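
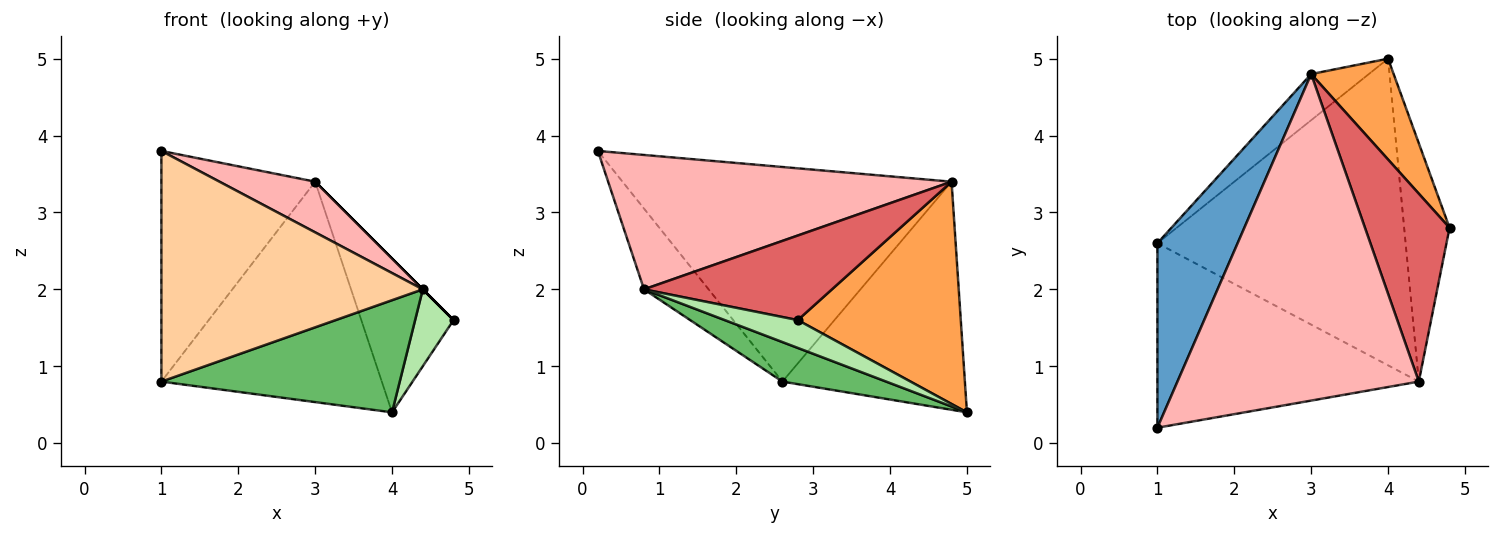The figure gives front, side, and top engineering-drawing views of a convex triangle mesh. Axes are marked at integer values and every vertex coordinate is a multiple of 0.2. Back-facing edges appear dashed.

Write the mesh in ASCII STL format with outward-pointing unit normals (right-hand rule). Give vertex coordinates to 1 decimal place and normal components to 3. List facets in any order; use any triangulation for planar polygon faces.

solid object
 facet normal -0.858 0.401 0.321
  outer loop
   vertex 3.0 4.8 3.4
   vertex 1.0 2.6 0.8
   vertex 1.0 0.2 3.8
  endloop
 endfacet
 facet normal -0.630 0.760 -0.159
  outer loop
   vertex 3.0 4.8 3.4
   vertex 4.0 5.0 0.4
   vertex 1.0 2.6 0.8
  endloop
 endfacet
 facet normal 0.828 0.469 0.307
  outer loop
   vertex 3.0 4.8 3.4
   vertex 4.8 2.8 1.6
   vertex 4.0 5.0 0.4
  endloop
 endfacet
 facet normal -0.189 -0.767 -0.613
  outer loop
   vertex 4.4 0.8 2.0
   vertex 1.0 0.2 3.8
   vertex 1.0 2.6 0.8
  endloop
 endfacet
 facet normal 0.148 -0.340 -0.929
  outer loop
   vertex 4.4 0.8 2.0
   vertex 1.0 2.6 0.8
   vertex 4.0 5.0 0.4
  endloop
 endfacet
 facet normal 0.504 -0.265 -0.822
  outer loop
   vertex 4.4 0.8 2.0
   vertex 4.0 5.0 0.4
   vertex 4.8 2.8 1.6
  endloop
 endfacet
 facet normal 0.707 0.000 0.707
  outer loop
   vertex 4.4 0.8 2.0
   vertex 4.8 2.8 1.6
   vertex 3.0 4.8 3.4
  endloop
 endfacet
 facet normal 0.482 -0.134 0.866
  outer loop
   vertex 4.4 0.8 2.0
   vertex 3.0 4.8 3.4
   vertex 1.0 0.2 3.8
  endloop
 endfacet
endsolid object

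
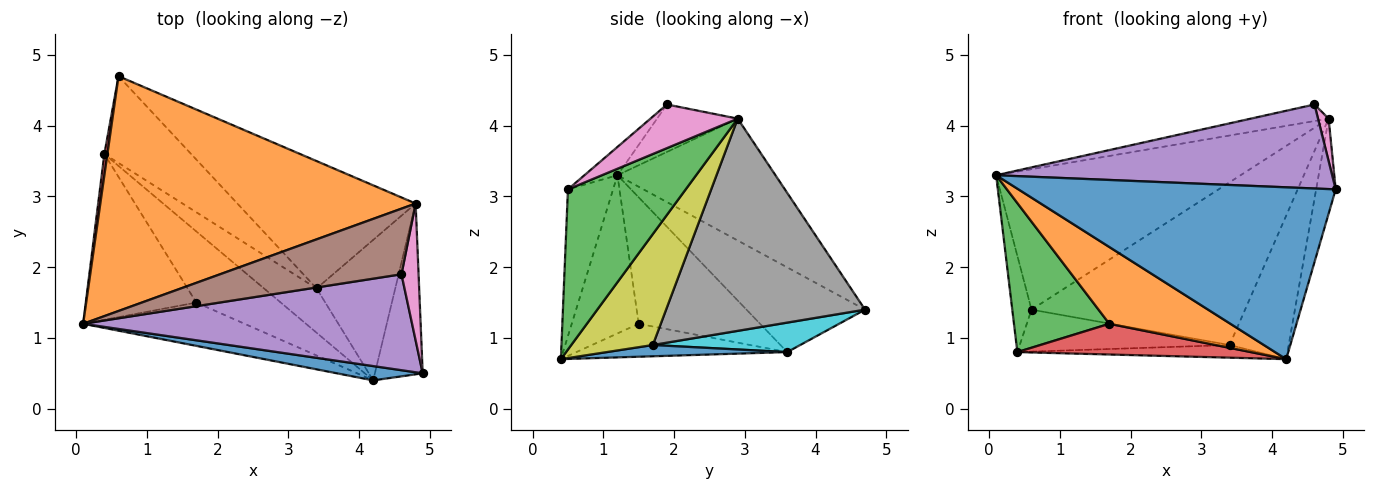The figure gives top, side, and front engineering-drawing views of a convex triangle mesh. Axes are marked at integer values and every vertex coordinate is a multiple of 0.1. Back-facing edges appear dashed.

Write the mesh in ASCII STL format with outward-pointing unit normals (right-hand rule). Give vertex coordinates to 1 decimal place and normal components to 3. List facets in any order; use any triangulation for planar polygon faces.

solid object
 facet normal -0.140 -0.987 0.082
  outer loop
   vertex 4.2 0.4 0.7
   vertex 4.9 0.5 3.1
   vertex 0.1 1.2 3.3
  endloop
 endfacet
 facet normal -0.315 0.487 0.815
  outer loop
   vertex 4.8 2.9 4.1
   vertex 0.6 4.7 1.4
   vertex 0.1 1.2 3.3
  endloop
 endfacet
 facet normal 0.946 0.157 -0.283
  outer loop
   vertex 4.8 2.9 4.1
   vertex 4.9 0.5 3.1
   vertex 4.2 0.4 0.7
  endloop
 endfacet
 facet normal -0.986 0.160 0.035
  outer loop
   vertex 0.4 3.6 0.8
   vertex 0.1 1.2 3.3
   vertex 0.6 4.7 1.4
  endloop
 endfacet
 facet normal -0.065 -0.657 0.751
  outer loop
   vertex 4.6 1.9 4.3
   vertex 0.1 1.2 3.3
   vertex 4.9 0.5 3.1
  endloop
 endfacet
 facet normal -0.246 0.237 0.940
  outer loop
   vertex 4.6 1.9 4.3
   vertex 4.8 2.9 4.1
   vertex 0.1 1.2 3.3
  endloop
 endfacet
 facet normal 0.925 -0.113 0.363
  outer loop
   vertex 4.6 1.9 4.3
   vertex 4.9 0.5 3.1
   vertex 4.8 2.9 4.1
  endloop
 endfacet
 facet normal 0.592 0.635 -0.497
  outer loop
   vertex 3.4 1.7 0.9
   vertex 0.6 4.7 1.4
   vertex 4.8 2.9 4.1
  endloop
 endfacet
 facet normal 0.702 0.509 -0.498
  outer loop
   vertex 3.4 1.7 0.9
   vertex 4.8 2.9 4.1
   vertex 4.2 0.4 0.7
  endloop
 endfacet
 facet normal 0.292 0.416 -0.861
  outer loop
   vertex 3.4 1.7 0.9
   vertex 0.4 3.6 0.8
   vertex 0.6 4.7 1.4
  endloop
 endfacet
 facet normal 0.202 0.269 -0.942
  outer loop
   vertex 3.4 1.7 0.9
   vertex 4.2 0.4 0.7
   vertex 0.4 3.6 0.8
  endloop
 endfacet
 facet normal -0.434 -0.785 -0.443
  outer loop
   vertex 1.7 1.5 1.2
   vertex 4.2 0.4 0.7
   vertex 0.1 1.2 3.3
  endloop
 endfacet
 facet normal -0.648 -0.509 -0.566
  outer loop
   vertex 1.7 1.5 1.2
   vertex 0.1 1.2 3.3
   vertex 0.4 3.6 0.8
  endloop
 endfacet
 facet normal -0.337 -0.373 -0.864
  outer loop
   vertex 1.7 1.5 1.2
   vertex 0.4 3.6 0.8
   vertex 4.2 0.4 0.7
  endloop
 endfacet
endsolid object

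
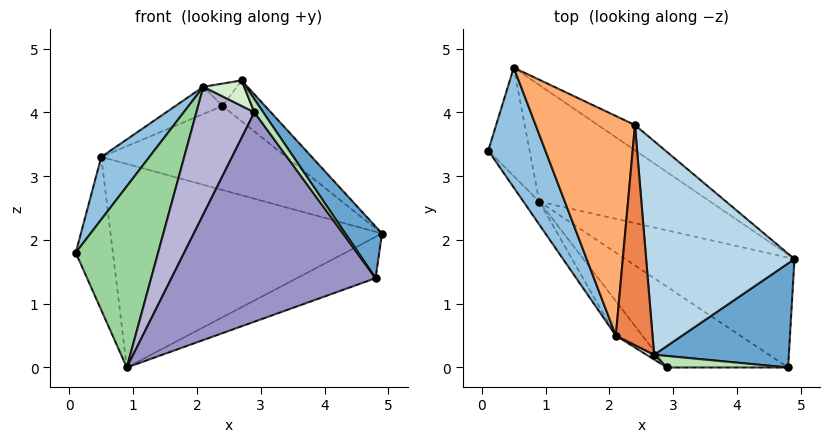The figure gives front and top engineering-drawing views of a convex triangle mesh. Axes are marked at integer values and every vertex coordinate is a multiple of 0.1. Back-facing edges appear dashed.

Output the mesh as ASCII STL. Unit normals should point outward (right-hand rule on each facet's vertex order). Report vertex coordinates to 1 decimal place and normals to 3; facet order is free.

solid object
 facet normal 0.788 -0.273 0.552
  outer loop
   vertex 4.8 0.0 1.4
   vertex 4.9 1.7 2.1
   vertex 2.7 0.2 4.5
  endloop
 endfacet
 facet normal -0.877 -0.222 0.426
  outer loop
   vertex 2.1 0.5 4.4
   vertex 0.5 4.7 3.3
   vertex 0.1 3.4 1.8
  endloop
 endfacet
 facet normal 0.686 0.137 0.714
  outer loop
   vertex 2.4 3.8 4.1
   vertex 2.7 0.2 4.5
   vertex 4.9 1.7 2.1
  endloop
 endfacet
 facet normal 0.498 0.830 -0.249
  outer loop
   vertex 2.4 3.8 4.1
   vertex 4.9 1.7 2.1
   vertex 0.5 4.7 3.3
  endloop
 endfacet
 facet normal -0.115 0.100 0.988
  outer loop
   vertex 2.4 3.8 4.1
   vertex 2.1 0.5 4.4
   vertex 2.7 0.2 4.5
  endloop
 endfacet
 facet normal -0.338 0.116 0.934
  outer loop
   vertex 2.4 3.8 4.1
   vertex 0.5 4.7 3.3
   vertex 2.1 0.5 4.4
  endloop
 endfacet
 facet normal 0.496 0.306 -0.813
  outer loop
   vertex 0.9 2.6 0.0
   vertex 4.9 1.7 2.1
   vertex 4.8 0.0 1.4
  endloop
 endfacet
 facet normal -0.436 0.734 -0.520
  outer loop
   vertex 0.9 2.6 0.0
   vertex 0.1 3.4 1.8
   vertex 0.5 4.7 3.3
  endloop
 endfacet
 facet normal 0.415 0.790 -0.452
  outer loop
   vertex 0.9 2.6 0.0
   vertex 0.5 4.7 3.3
   vertex 4.9 1.7 2.1
  endloop
 endfacet
 facet normal -0.787 -0.612 -0.078
  outer loop
   vertex 0.9 2.6 0.0
   vertex 2.1 0.5 4.4
   vertex 0.1 3.4 1.8
  endloop
 endfacet
 facet normal 0.671 -0.555 0.491
  outer loop
   vertex 2.9 0.0 4.0
   vertex 4.8 0.0 1.4
   vertex 2.7 0.2 4.5
  endloop
 endfacet
 facet normal -0.463 -0.871 0.163
  outer loop
   vertex 2.9 0.0 4.0
   vertex 2.7 0.2 4.5
   vertex 2.1 0.5 4.4
  endloop
 endfacet
 facet normal -0.442 -0.837 -0.323
  outer loop
   vertex 2.9 0.0 4.0
   vertex 0.9 2.6 0.0
   vertex 4.8 0.0 1.4
  endloop
 endfacet
 facet normal -0.592 -0.778 -0.210
  outer loop
   vertex 2.9 0.0 4.0
   vertex 2.1 0.5 4.4
   vertex 0.9 2.6 0.0
  endloop
 endfacet
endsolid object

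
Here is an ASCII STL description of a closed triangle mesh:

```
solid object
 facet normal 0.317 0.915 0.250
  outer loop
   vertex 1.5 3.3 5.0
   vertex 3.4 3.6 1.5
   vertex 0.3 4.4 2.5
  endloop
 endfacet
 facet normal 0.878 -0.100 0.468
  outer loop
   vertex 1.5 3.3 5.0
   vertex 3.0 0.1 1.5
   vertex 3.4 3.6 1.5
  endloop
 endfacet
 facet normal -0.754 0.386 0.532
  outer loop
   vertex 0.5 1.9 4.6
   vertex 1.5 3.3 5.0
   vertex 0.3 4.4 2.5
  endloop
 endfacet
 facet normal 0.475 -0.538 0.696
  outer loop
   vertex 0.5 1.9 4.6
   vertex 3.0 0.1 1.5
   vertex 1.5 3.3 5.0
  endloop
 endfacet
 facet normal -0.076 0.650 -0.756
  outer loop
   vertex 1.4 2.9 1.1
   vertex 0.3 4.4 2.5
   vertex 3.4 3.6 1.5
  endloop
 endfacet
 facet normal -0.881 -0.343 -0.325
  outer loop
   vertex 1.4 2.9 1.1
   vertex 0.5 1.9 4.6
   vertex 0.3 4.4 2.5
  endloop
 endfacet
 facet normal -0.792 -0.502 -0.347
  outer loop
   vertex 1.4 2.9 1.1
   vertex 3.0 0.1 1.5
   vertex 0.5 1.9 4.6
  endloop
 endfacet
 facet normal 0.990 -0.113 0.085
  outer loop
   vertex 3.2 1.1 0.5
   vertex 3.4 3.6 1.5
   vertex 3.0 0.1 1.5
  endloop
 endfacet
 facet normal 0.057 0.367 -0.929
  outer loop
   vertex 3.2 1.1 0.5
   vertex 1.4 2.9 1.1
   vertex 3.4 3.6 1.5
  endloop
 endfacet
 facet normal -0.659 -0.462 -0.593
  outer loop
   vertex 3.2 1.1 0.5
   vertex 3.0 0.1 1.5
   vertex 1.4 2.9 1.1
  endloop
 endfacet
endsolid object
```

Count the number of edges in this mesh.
15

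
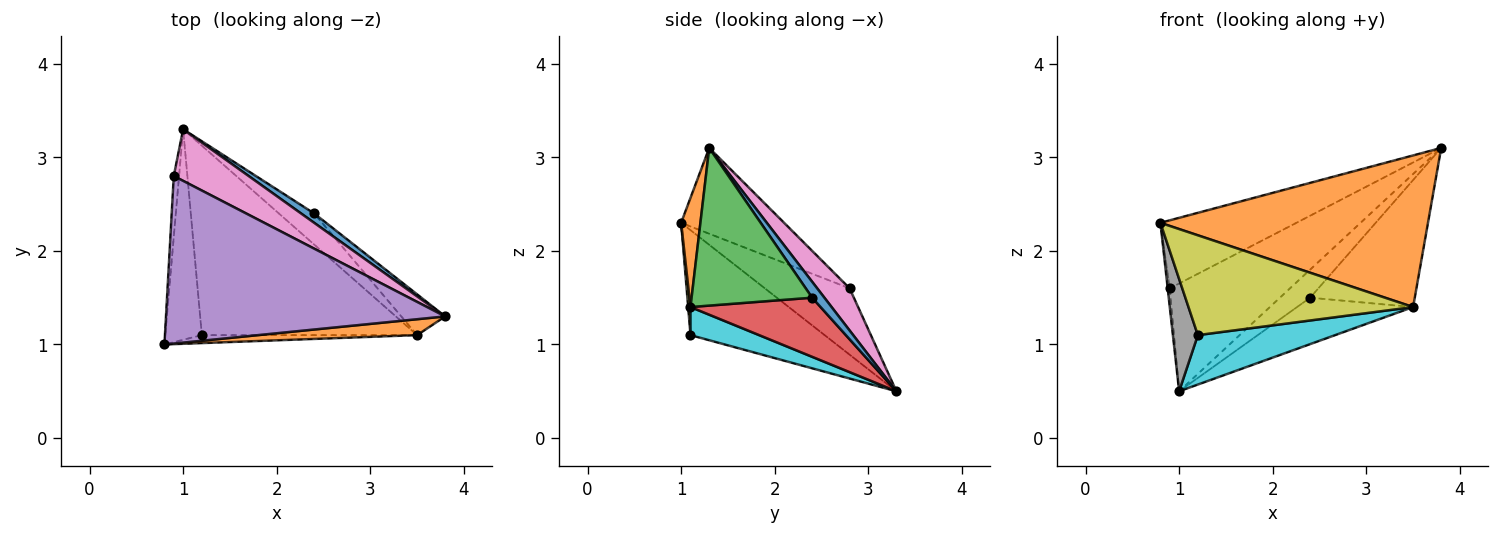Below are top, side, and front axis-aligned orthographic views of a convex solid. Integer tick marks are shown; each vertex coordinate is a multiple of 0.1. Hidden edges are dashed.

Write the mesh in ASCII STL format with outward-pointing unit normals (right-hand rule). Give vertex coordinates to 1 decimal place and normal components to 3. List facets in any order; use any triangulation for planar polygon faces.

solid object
 facet normal 0.358 0.886 0.295
  outer loop
   vertex 2.4 2.4 1.5
   vertex 1.0 3.3 0.5
   vertex 3.8 1.3 3.1
  endloop
 endfacet
 facet normal 0.071 -0.992 0.104
  outer loop
   vertex 3.5 1.1 1.4
   vertex 3.8 1.3 3.1
   vertex 0.8 1.0 2.3
  endloop
 endfacet
 facet normal 0.739 0.641 -0.206
  outer loop
   vertex 3.5 1.1 1.4
   vertex 2.4 2.4 1.5
   vertex 3.8 1.3 3.1
  endloop
 endfacet
 facet normal 0.682 0.608 -0.407
  outer loop
   vertex 3.5 1.1 1.4
   vertex 1.0 3.3 0.5
   vertex 2.4 2.4 1.5
  endloop
 endfacet
 facet normal -0.274 0.362 0.891
  outer loop
   vertex 0.9 2.8 1.6
   vertex 0.8 1.0 2.3
   vertex 3.8 1.3 3.1
  endloop
 endfacet
 facet normal -0.997 0.024 -0.079
  outer loop
   vertex 0.9 2.8 1.6
   vertex 1.0 3.3 0.5
   vertex 0.8 1.0 2.3
  endloop
 endfacet
 facet normal 0.236 0.876 0.420
  outer loop
   vertex 0.9 2.8 1.6
   vertex 3.8 1.3 3.1
   vertex 1.0 3.3 0.5
  endloop
 endfacet
 facet normal -0.930 -0.173 -0.324
  outer loop
   vertex 1.2 1.1 1.1
   vertex 0.8 1.0 2.3
   vertex 1.0 3.3 0.5
  endloop
 endfacet
 facet normal 0.010 -0.997 -0.080
  outer loop
   vertex 1.2 1.1 1.1
   vertex 3.5 1.1 1.4
   vertex 0.8 1.0 2.3
  endloop
 endfacet
 facet normal 0.125 -0.250 -0.960
  outer loop
   vertex 1.2 1.1 1.1
   vertex 1.0 3.3 0.5
   vertex 3.5 1.1 1.4
  endloop
 endfacet
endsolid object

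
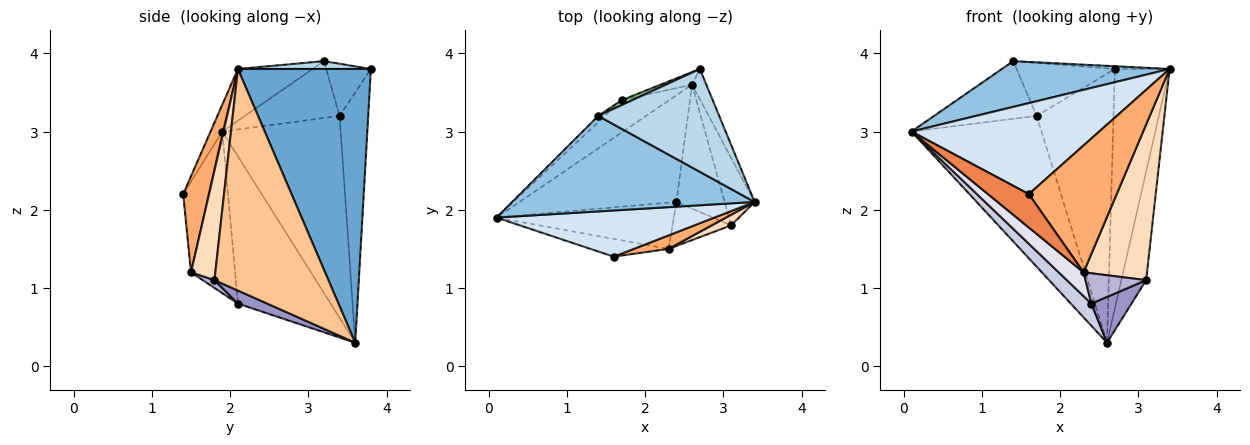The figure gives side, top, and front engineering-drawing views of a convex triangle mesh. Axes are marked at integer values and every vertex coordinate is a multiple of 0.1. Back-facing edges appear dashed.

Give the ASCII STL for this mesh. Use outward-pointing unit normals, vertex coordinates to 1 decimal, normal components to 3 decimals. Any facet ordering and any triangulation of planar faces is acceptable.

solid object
 facet normal 0.924 0.380 -0.048
  outer loop
   vertex 2.6 3.6 0.3
   vertex 2.7 3.8 3.8
   vertex 3.4 2.1 3.8
  endloop
 endfacet
 facet normal -0.189 -0.424 0.886
  outer loop
   vertex 1.4 3.2 3.9
   vertex 0.1 1.9 3.0
   vertex 3.4 2.1 3.8
  endloop
 endfacet
 facet normal 0.064 0.027 0.998
  outer loop
   vertex 1.4 3.2 3.9
   vertex 3.4 2.1 3.8
   vertex 2.7 3.8 3.8
  endloop
 endfacet
 facet normal -0.056 -0.890 0.452
  outer loop
   vertex 1.6 1.4 2.2
   vertex 3.4 2.1 3.8
   vertex 0.1 1.9 3.0
  endloop
 endfacet
 facet normal -0.478 -0.775 -0.412
  outer loop
   vertex 1.6 1.4 2.2
   vertex 0.1 1.9 3.0
   vertex 2.3 1.5 1.2
  endloop
 endfacet
 facet normal 0.281 -0.954 0.101
  outer loop
   vertex 1.6 1.4 2.2
   vertex 2.3 1.5 1.2
   vertex 3.4 2.1 3.8
  endloop
 endfacet
 facet normal 0.969 0.211 -0.131
  outer loop
   vertex 3.1 1.8 1.1
   vertex 2.6 3.6 0.3
   vertex 3.4 2.1 3.8
  endloop
 endfacet
 facet normal 0.357 -0.932 0.064
  outer loop
   vertex 3.1 1.8 1.1
   vertex 3.4 2.1 3.8
   vertex 2.3 1.5 1.2
  endloop
 endfacet
 facet normal -0.348 0.936 -0.044
  outer loop
   vertex 1.7 3.4 3.2
   vertex 2.7 3.8 3.8
   vertex 2.6 3.6 0.3
  endloop
 endfacet
 facet normal -0.412 0.907 0.082
  outer loop
   vertex 1.7 3.4 3.2
   vertex 1.4 3.2 3.9
   vertex 2.7 3.8 3.8
  endloop
 endfacet
 facet normal -0.665 0.730 -0.156
  outer loop
   vertex 1.7 3.4 3.2
   vertex 2.6 3.6 0.3
   vertex 0.1 1.9 3.0
  endloop
 endfacet
 facet normal -0.676 0.732 -0.081
  outer loop
   vertex 1.7 3.4 3.2
   vertex 0.1 1.9 3.0
   vertex 1.4 3.2 3.9
  endloop
 endfacet
 facet normal 0.246 -0.336 -0.909
  outer loop
   vertex 2.4 2.1 0.8
   vertex 2.6 3.6 0.3
   vertex 3.1 1.8 1.1
  endloop
 endfacet
 facet normal 0.109 -0.564 -0.819
  outer loop
   vertex 2.4 2.1 0.8
   vertex 3.1 1.8 1.1
   vertex 2.3 1.5 1.2
  endloop
 endfacet
 facet normal -0.677 -0.150 -0.721
  outer loop
   vertex 2.4 2.1 0.8
   vertex 0.1 1.9 3.0
   vertex 2.6 3.6 0.3
  endloop
 endfacet
 facet normal -0.630 -0.355 -0.691
  outer loop
   vertex 2.4 2.1 0.8
   vertex 2.3 1.5 1.2
   vertex 0.1 1.9 3.0
  endloop
 endfacet
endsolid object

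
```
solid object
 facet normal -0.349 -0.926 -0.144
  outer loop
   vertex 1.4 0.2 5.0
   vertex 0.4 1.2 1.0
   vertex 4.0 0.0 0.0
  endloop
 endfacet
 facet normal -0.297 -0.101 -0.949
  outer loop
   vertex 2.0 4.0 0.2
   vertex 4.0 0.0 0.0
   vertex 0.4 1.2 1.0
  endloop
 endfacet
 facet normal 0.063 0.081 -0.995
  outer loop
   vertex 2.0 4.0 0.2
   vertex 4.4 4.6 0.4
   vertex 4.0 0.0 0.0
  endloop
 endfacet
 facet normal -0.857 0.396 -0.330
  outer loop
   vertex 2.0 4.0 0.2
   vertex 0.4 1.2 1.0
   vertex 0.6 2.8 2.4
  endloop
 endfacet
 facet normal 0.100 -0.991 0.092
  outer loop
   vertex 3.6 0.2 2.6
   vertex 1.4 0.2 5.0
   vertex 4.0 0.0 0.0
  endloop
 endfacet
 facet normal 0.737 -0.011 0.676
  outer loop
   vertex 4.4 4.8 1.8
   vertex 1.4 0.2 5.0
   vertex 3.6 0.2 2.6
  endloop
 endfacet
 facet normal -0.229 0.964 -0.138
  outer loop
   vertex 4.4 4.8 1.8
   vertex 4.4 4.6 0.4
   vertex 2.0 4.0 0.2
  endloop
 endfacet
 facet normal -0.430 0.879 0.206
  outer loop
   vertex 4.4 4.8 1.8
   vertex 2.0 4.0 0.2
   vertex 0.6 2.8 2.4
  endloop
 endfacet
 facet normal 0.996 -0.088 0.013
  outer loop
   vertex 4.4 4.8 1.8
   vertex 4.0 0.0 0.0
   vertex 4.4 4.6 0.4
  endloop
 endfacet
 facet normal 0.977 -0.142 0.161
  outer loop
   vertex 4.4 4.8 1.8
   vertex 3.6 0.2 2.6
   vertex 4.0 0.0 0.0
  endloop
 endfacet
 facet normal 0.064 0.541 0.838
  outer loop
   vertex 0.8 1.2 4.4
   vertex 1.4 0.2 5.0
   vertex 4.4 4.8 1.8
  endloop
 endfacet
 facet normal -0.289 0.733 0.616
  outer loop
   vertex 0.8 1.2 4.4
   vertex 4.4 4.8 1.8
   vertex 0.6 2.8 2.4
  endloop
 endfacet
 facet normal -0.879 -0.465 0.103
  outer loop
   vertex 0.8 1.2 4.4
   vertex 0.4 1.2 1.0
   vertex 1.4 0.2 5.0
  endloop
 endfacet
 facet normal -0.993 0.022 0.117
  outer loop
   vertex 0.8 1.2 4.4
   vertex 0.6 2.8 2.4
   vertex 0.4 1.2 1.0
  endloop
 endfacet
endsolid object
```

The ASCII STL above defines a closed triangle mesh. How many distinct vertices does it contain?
9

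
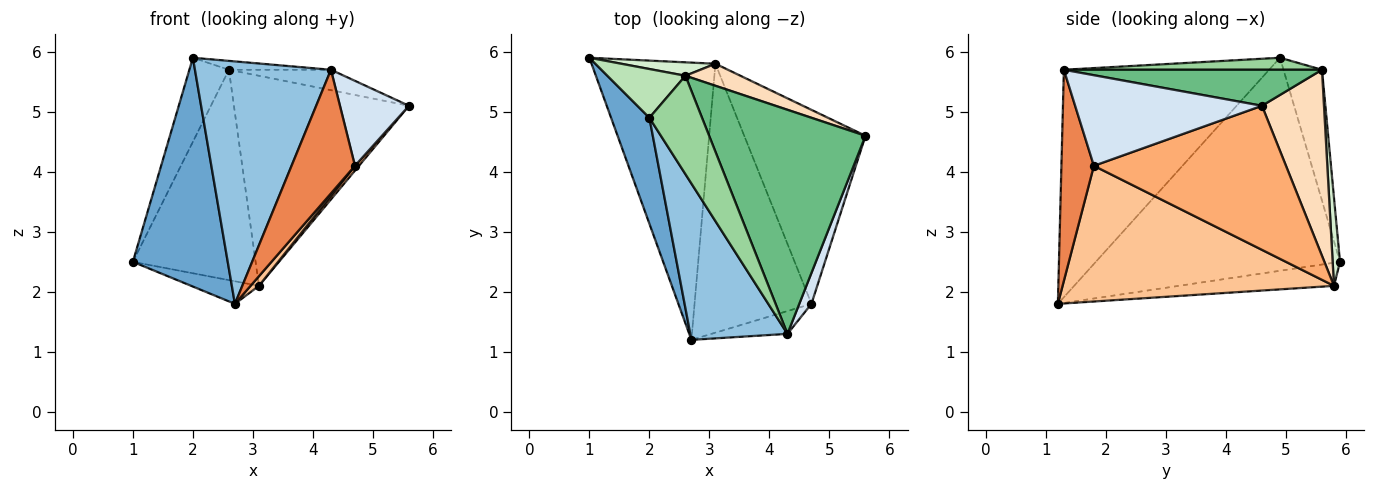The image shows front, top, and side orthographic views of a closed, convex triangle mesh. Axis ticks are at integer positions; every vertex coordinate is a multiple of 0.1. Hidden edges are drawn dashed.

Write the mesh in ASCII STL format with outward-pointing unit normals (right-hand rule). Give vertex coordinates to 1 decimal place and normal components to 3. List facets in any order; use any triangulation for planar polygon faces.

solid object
 facet normal -0.919 -0.357 0.165
  outer loop
   vertex 2.0 4.9 5.9
   vertex 1.0 5.9 2.5
   vertex 2.7 1.2 1.8
  endloop
 endfacet
 facet normal -0.785 -0.520 0.336
  outer loop
   vertex 4.3 1.3 5.7
   vertex 2.0 4.9 5.9
   vertex 2.7 1.2 1.8
  endloop
 endfacet
 facet normal -0.183 0.080 -0.980
  outer loop
   vertex 3.1 5.8 2.1
   vertex 2.7 1.2 1.8
   vertex 1.0 5.9 2.5
  endloop
 endfacet
 facet normal 0.931 -0.344 0.125
  outer loop
   vertex 4.7 1.8 4.1
   vertex 5.6 4.6 5.1
   vertex 4.3 1.3 5.7
  endloop
 endfacet
 facet normal 0.450 -0.878 -0.162
  outer loop
   vertex 4.7 1.8 4.1
   vertex 4.3 1.3 5.7
   vertex 2.7 1.2 1.8
  endloop
 endfacet
 facet normal 0.765 -0.016 -0.644
  outer loop
   vertex 4.7 1.8 4.1
   vertex 3.1 5.8 2.1
   vertex 5.6 4.6 5.1
  endloop
 endfacet
 facet normal 0.757 -0.023 -0.653
  outer loop
   vertex 4.7 1.8 4.1
   vertex 2.7 1.2 1.8
   vertex 3.1 5.8 2.1
  endloop
 endfacet
 facet normal 0.332 0.938 0.098
  outer loop
   vertex 2.6 5.6 5.7
   vertex 5.6 4.6 5.1
   vertex 3.1 5.8 2.1
  endloop
 endfacet
 facet normal 0.224 0.088 0.971
  outer loop
   vertex 2.6 5.6 5.7
   vertex 4.3 1.3 5.7
   vertex 5.6 4.6 5.1
  endloop
 endfacet
 facet normal 0.222 0.088 0.971
  outer loop
   vertex 2.6 5.6 5.7
   vertex 2.0 4.9 5.9
   vertex 4.3 1.3 5.7
  endloop
 endfacet
 facet normal -0.644 0.662 0.384
  outer loop
   vertex 2.6 5.6 5.7
   vertex 1.0 5.9 2.5
   vertex 2.0 4.9 5.9
  endloop
 endfacet
 facet normal 0.060 0.996 0.064
  outer loop
   vertex 2.6 5.6 5.7
   vertex 3.1 5.8 2.1
   vertex 1.0 5.9 2.5
  endloop
 endfacet
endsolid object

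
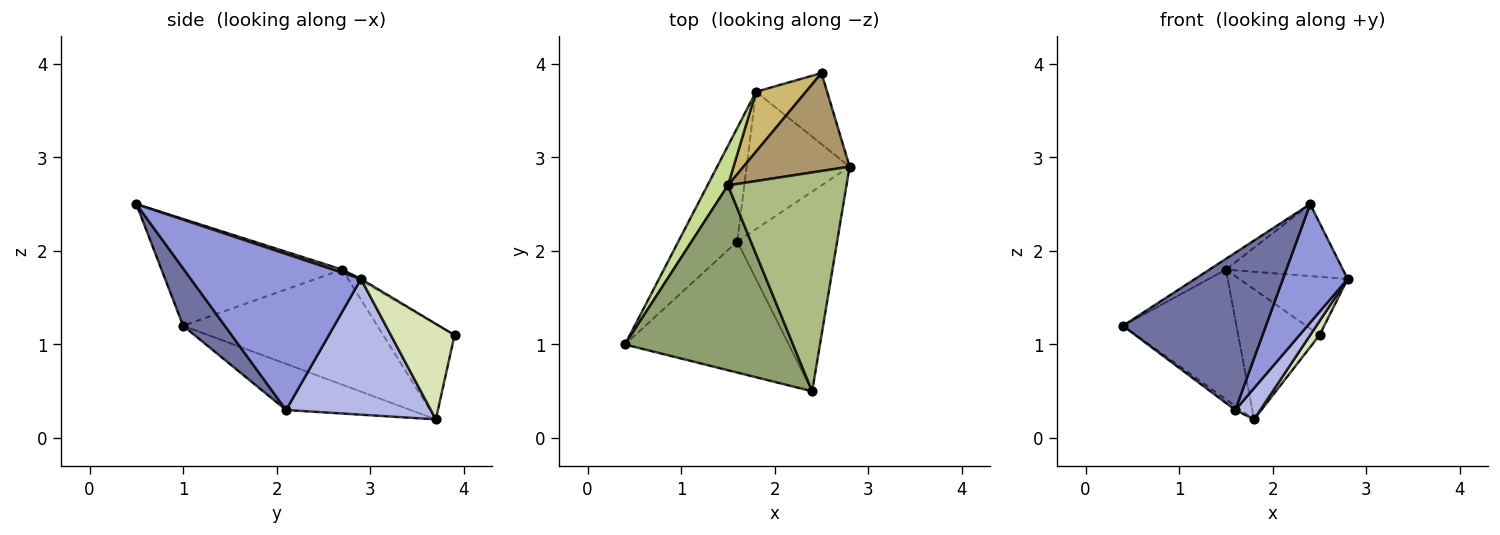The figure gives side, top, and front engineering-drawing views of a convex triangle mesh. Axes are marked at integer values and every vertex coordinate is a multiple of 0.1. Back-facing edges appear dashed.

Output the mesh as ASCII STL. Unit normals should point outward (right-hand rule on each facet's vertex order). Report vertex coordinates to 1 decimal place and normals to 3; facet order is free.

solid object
 facet normal 0.219 -0.750 -0.625
  outer loop
   vertex 1.6 2.1 0.3
   vertex 2.4 0.5 2.5
   vertex 0.4 1.0 1.2
  endloop
 endfacet
 facet normal -0.616 0.028 -0.787
  outer loop
   vertex 1.6 2.1 0.3
   vertex 0.4 1.0 1.2
   vertex 1.8 3.7 0.2
  endloop
 endfacet
 facet normal 0.802 -0.305 -0.513
  outer loop
   vertex 1.6 2.1 0.3
   vertex 2.8 2.9 1.7
   vertex 2.4 0.5 2.5
  endloop
 endfacet
 facet normal 0.789 -0.136 -0.599
  outer loop
   vertex 1.6 2.1 0.3
   vertex 1.8 3.7 0.2
   vertex 2.8 2.9 1.7
  endloop
 endfacet
 facet normal -0.536 0.049 0.843
  outer loop
   vertex 1.5 2.7 1.8
   vertex 0.4 1.0 1.2
   vertex 2.4 0.5 2.5
  endloop
 endfacet
 facet normal 0.025 0.312 0.950
  outer loop
   vertex 1.5 2.7 1.8
   vertex 2.4 0.5 2.5
   vertex 2.8 2.9 1.7
  endloop
 endfacet
 facet normal -0.853 0.499 0.152
  outer loop
   vertex 1.5 2.7 1.8
   vertex 1.8 3.7 0.2
   vertex 0.4 1.0 1.2
  endloop
 endfacet
 facet normal 0.796 -0.117 -0.593
  outer loop
   vertex 2.5 3.9 1.1
   vertex 2.8 2.9 1.7
   vertex 1.8 3.7 0.2
  endloop
 endfacet
 facet normal -0.013 0.512 0.859
  outer loop
   vertex 2.5 3.9 1.1
   vertex 1.5 2.7 1.8
   vertex 2.8 2.9 1.7
  endloop
 endfacet
 facet normal -0.623 0.710 0.327
  outer loop
   vertex 2.5 3.9 1.1
   vertex 1.8 3.7 0.2
   vertex 1.5 2.7 1.8
  endloop
 endfacet
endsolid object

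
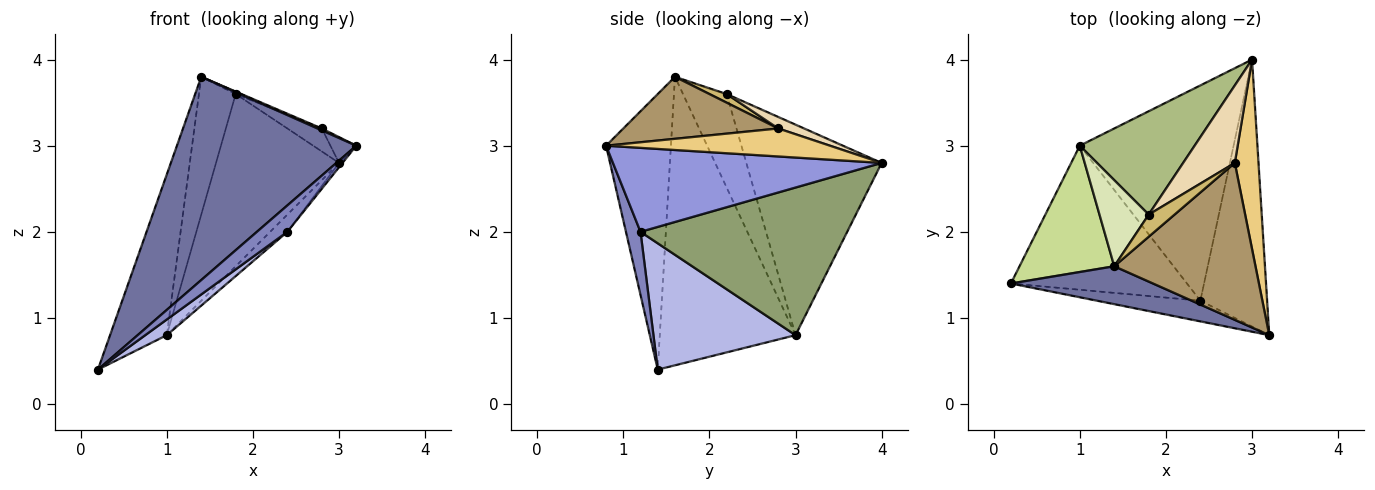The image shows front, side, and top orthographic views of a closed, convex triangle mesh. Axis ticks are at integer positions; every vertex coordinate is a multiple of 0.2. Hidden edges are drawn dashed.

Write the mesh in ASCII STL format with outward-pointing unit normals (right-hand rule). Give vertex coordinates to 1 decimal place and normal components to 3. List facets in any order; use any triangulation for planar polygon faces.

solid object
 facet normal -0.335 -0.926 0.173
  outer loop
   vertex 1.4 1.6 3.8
   vertex 0.2 1.4 0.4
   vertex 3.2 0.8 3.0
  endloop
 endfacet
 facet normal 0.352 -0.737 -0.577
  outer loop
   vertex 2.4 1.2 2.0
   vertex 3.2 0.8 3.0
   vertex 0.2 1.4 0.4
  endloop
 endfacet
 facet normal 0.783 0.010 -0.622
  outer loop
   vertex 2.4 1.2 2.0
   vertex 3.0 4.0 2.8
   vertex 3.2 0.8 3.0
  endloop
 endfacet
 facet normal 0.581 -0.088 -0.809
  outer loop
   vertex 1.0 3.0 0.8
   vertex 2.4 1.2 2.0
   vertex 0.2 1.4 0.4
  endloop
 endfacet
 facet normal 0.691 0.058 -0.720
  outer loop
   vertex 1.0 3.0 0.8
   vertex 3.0 4.0 2.8
   vertex 2.4 1.2 2.0
  endloop
 endfacet
 facet normal -0.686 0.624 0.374
  outer loop
   vertex 1.0 3.0 0.8
   vertex 1.8 2.2 3.6
   vertex 3.0 4.0 2.8
  endloop
 endfacet
 facet normal -0.883 0.369 0.290
  outer loop
   vertex 1.0 3.0 0.8
   vertex 0.2 1.4 0.4
   vertex 1.4 1.6 3.8
  endloop
 endfacet
 facet normal -0.710 0.598 0.373
  outer loop
   vertex 1.0 3.0 0.8
   vertex 1.4 1.6 3.8
   vertex 1.8 2.2 3.6
  endloop
 endfacet
 facet normal 0.402 -0.011 0.916
  outer loop
   vertex 2.8 2.8 3.2
   vertex 1.4 1.6 3.8
   vertex 3.2 0.8 3.0
  endloop
 endfacet
 facet normal 0.314 0.105 0.943
  outer loop
   vertex 2.8 2.8 3.2
   vertex 1.8 2.2 3.6
   vertex 1.4 1.6 3.8
  endloop
 endfacet
 facet normal 0.760 0.088 0.643
  outer loop
   vertex 2.8 2.8 3.2
   vertex 3.2 0.8 3.0
   vertex 3.0 4.0 2.8
  endloop
 endfacet
 facet normal 0.208 0.278 0.938
  outer loop
   vertex 2.8 2.8 3.2
   vertex 3.0 4.0 2.8
   vertex 1.8 2.2 3.6
  endloop
 endfacet
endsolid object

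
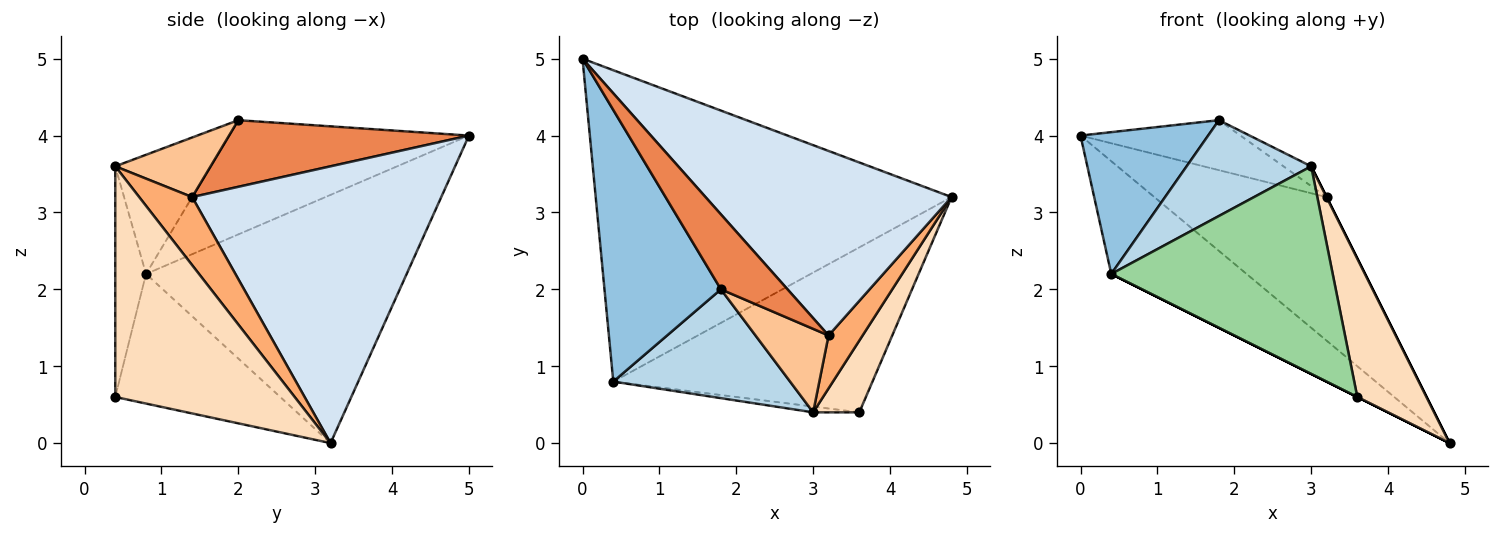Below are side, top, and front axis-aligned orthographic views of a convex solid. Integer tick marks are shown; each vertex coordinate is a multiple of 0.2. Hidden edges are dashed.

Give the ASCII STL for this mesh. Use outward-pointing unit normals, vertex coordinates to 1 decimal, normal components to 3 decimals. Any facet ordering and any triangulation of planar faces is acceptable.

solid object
 facet normal -0.548 0.285 -0.786
  outer loop
   vertex 0.4 0.8 2.2
   vertex 0.0 5.0 4.0
   vertex 4.8 3.2 0.0
  endloop
 endfacet
 facet normal -0.656 -0.349 0.669
  outer loop
   vertex 0.4 0.8 2.2
   vertex 1.8 2.0 4.2
   vertex 0.0 5.0 4.0
  endloop
 endfacet
 facet normal -0.451 -0.590 0.670
  outer loop
   vertex 0.4 0.8 2.2
   vertex 3.0 0.4 3.6
   vertex 1.8 2.0 4.2
  endloop
 endfacet
 facet normal 0.664 0.459 0.590
  outer loop
   vertex 3.2 1.4 3.2
   vertex 4.8 3.2 0.0
   vertex 0.0 5.0 4.0
  endloop
 endfacet
 facet normal 0.640 0.426 0.640
  outer loop
   vertex 3.2 1.4 3.2
   vertex 0.0 5.0 4.0
   vertex 1.8 2.0 4.2
  endloop
 endfacet
 facet normal 0.894 0.000 0.447
  outer loop
   vertex 3.2 1.4 3.2
   vertex 3.0 0.4 3.6
   vertex 4.8 3.2 0.0
  endloop
 endfacet
 facet normal 0.622 0.181 0.762
  outer loop
   vertex 3.2 1.4 3.2
   vertex 1.8 2.0 4.2
   vertex 3.0 0.4 3.6
  endloop
 endfacet
 facet normal 0.917 -0.354 0.183
  outer loop
   vertex 3.6 0.4 0.6
   vertex 4.8 3.2 0.0
   vertex 3.0 0.4 3.6
  endloop
 endfacet
 facet normal -0.447 0.000 -0.894
  outer loop
   vertex 3.6 0.4 0.6
   vertex 0.4 0.8 2.2
   vertex 4.8 3.2 0.0
  endloop
 endfacet
 facet normal -0.138 -0.990 -0.028
  outer loop
   vertex 3.6 0.4 0.6
   vertex 3.0 0.4 3.6
   vertex 0.4 0.8 2.2
  endloop
 endfacet
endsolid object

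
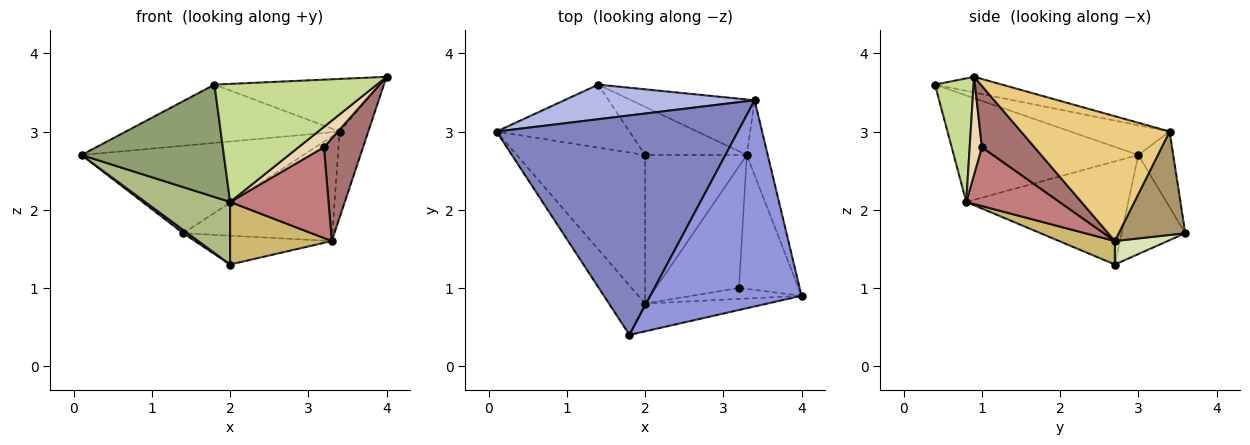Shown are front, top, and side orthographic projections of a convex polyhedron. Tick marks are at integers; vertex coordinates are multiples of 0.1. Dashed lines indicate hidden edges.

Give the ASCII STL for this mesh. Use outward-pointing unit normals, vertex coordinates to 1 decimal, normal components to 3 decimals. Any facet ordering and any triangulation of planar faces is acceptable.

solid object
 facet normal -0.597 -0.042 -0.801
  outer loop
   vertex 1.4 3.6 1.7
   vertex 2.0 2.7 1.3
   vertex 0.1 3.0 2.7
  endloop
 endfacet
 facet normal -0.118 0.255 0.960
  outer loop
   vertex 3.4 3.4 3.0
   vertex 0.1 3.0 2.7
   vertex 1.8 0.4 3.6
  endloop
 endfacet
 facet normal -0.100 0.246 0.964
  outer loop
   vertex 3.4 3.4 3.0
   vertex 1.8 0.4 3.6
   vertex 4.0 0.9 3.7
  endloop
 endfacet
 facet normal -0.145 0.920 0.364
  outer loop
   vertex 3.4 3.4 3.0
   vertex 1.4 3.6 1.7
   vertex 0.1 3.0 2.7
  endloop
 endfacet
 facet normal -0.765 -0.590 -0.259
  outer loop
   vertex 2.0 0.8 2.1
   vertex 1.8 0.4 3.6
   vertex 0.1 3.0 2.7
  endloop
 endfacet
 facet normal -0.595 -0.312 -0.741
  outer loop
   vertex 2.0 0.8 2.1
   vertex 0.1 3.0 2.7
   vertex 2.0 2.7 1.3
  endloop
 endfacet
 facet normal 0.226 -0.948 -0.223
  outer loop
   vertex 2.0 0.8 2.1
   vertex 4.0 0.9 3.7
   vertex 1.8 0.4 3.6
  endloop
 endfacet
 facet normal 0.194 0.504 -0.842
  outer loop
   vertex 3.3 2.7 1.6
   vertex 2.0 2.7 1.3
   vertex 1.4 3.6 1.7
  endloop
 endfacet
 facet normal 0.366 0.822 -0.437
  outer loop
   vertex 3.3 2.7 1.6
   vertex 1.4 3.6 1.7
   vertex 3.4 3.4 3.0
  endloop
 endfacet
 facet normal 0.208 -0.380 -0.901
  outer loop
   vertex 3.3 2.7 1.6
   vertex 2.0 0.8 2.1
   vertex 2.0 2.7 1.3
  endloop
 endfacet
 facet normal 0.969 0.187 -0.163
  outer loop
   vertex 3.3 2.7 1.6
   vertex 3.4 3.4 3.0
   vertex 4.0 0.9 3.7
  endloop
 endfacet
 facet normal 0.390 -0.811 -0.437
  outer loop
   vertex 3.2 1.0 2.8
   vertex 4.0 0.9 3.7
   vertex 2.0 0.8 2.1
  endloop
 endfacet
 facet normal 0.633 -0.471 -0.615
  outer loop
   vertex 3.2 1.0 2.8
   vertex 3.3 2.7 1.6
   vertex 4.0 0.9 3.7
  endloop
 endfacet
 facet normal 0.493 -0.521 -0.697
  outer loop
   vertex 3.2 1.0 2.8
   vertex 2.0 0.8 2.1
   vertex 3.3 2.7 1.6
  endloop
 endfacet
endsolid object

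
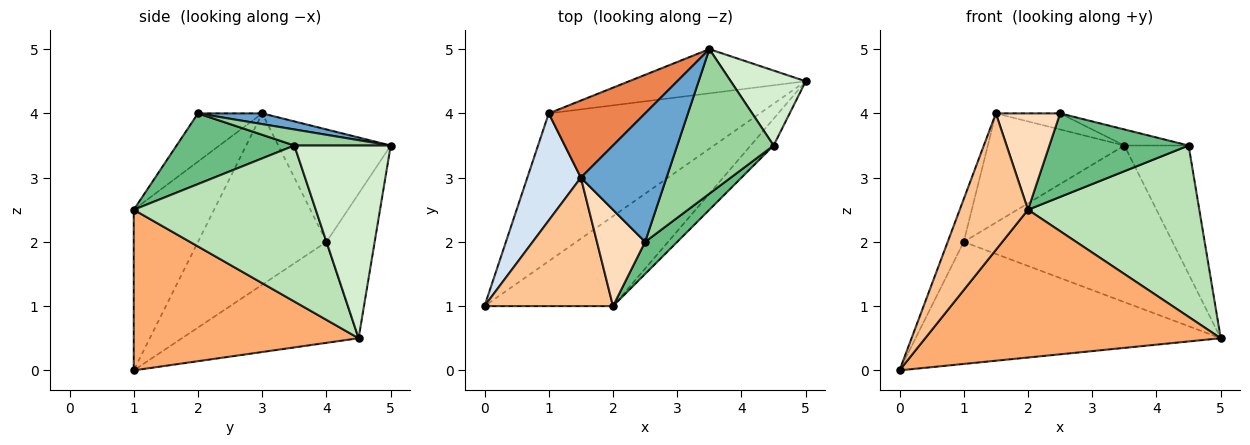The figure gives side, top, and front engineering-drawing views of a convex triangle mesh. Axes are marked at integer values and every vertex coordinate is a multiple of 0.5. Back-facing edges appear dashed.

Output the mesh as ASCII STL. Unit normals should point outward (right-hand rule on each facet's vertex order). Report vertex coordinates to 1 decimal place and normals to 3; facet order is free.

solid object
 facet normal 0.123 0.123 0.985
  outer loop
   vertex 1.5 3.0 4.0
   vertex 2.5 2.0 4.0
   vertex 3.5 5.0 3.5
  endloop
 endfacet
 facet normal -0.346 0.598 -0.723
  outer loop
   vertex 1.0 4.0 2.0
   vertex 5.0 4.5 0.5
   vertex 0.0 1.0 0.0
  endloop
 endfacet
 facet normal -0.217 0.940 -0.265
  outer loop
   vertex 1.0 4.0 2.0
   vertex 3.5 5.0 3.5
   vertex 5.0 4.5 0.5
  endloop
 endfacet
 facet normal -0.948 0.118 0.296
  outer loop
   vertex 1.0 4.0 2.0
   vertex 0.0 1.0 0.0
   vertex 1.5 3.0 4.0
  endloop
 endfacet
 facet normal -0.558 0.678 0.478
  outer loop
   vertex 1.0 4.0 2.0
   vertex 1.5 3.0 4.0
   vertex 3.5 5.0 3.5
  endloop
 endfacet
 facet normal 0.545 -0.716 -0.436
  outer loop
   vertex 2.0 1.0 2.5
   vertex 0.0 1.0 0.0
   vertex 5.0 4.5 0.5
  endloop
 endfacet
 facet normal -0.651 -0.553 0.520
  outer loop
   vertex 2.0 1.0 2.5
   vertex 1.5 3.0 4.0
   vertex 0.0 1.0 0.0
  endloop
 endfacet
 facet normal -0.577 -0.577 0.577
  outer loop
   vertex 2.0 1.0 2.5
   vertex 2.5 2.0 4.0
   vertex 1.5 3.0 4.0
  endloop
 endfacet
 facet normal 0.620 -0.732 0.282
  outer loop
   vertex 4.5 3.5 3.5
   vertex 2.5 2.0 4.0
   vertex 2.0 1.0 2.5
  endloop
 endfacet
 facet normal 0.163 0.109 0.981
  outer loop
   vertex 4.5 3.5 3.5
   vertex 3.5 5.0 3.5
   vertex 2.5 2.0 4.0
  endloop
 endfacet
 facet normal 0.724 -0.681 -0.106
  outer loop
   vertex 4.5 3.5 3.5
   vertex 2.0 1.0 2.5
   vertex 5.0 4.5 0.5
  endloop
 endfacet
 facet normal 0.792 0.528 0.308
  outer loop
   vertex 4.5 3.5 3.5
   vertex 5.0 4.5 0.5
   vertex 3.5 5.0 3.5
  endloop
 endfacet
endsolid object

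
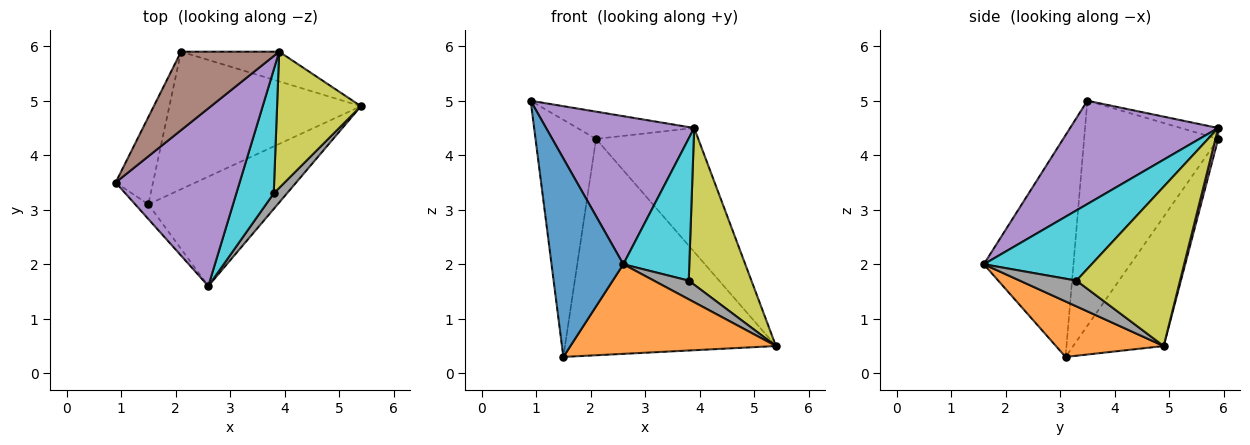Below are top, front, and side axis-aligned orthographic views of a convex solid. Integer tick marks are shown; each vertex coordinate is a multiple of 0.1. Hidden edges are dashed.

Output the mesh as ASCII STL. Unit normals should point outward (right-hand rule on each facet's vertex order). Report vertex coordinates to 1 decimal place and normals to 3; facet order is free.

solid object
 facet normal -0.780 -0.624 -0.046
  outer loop
   vertex 1.5 3.1 0.3
   vertex 2.6 1.6 2.0
   vertex 0.9 3.5 5.0
  endloop
 endfacet
 facet normal 0.315 -0.601 -0.734
  outer loop
   vertex 1.5 3.1 0.3
   vertex 5.4 4.9 0.5
   vertex 2.6 1.6 2.0
  endloop
 endfacet
 facet normal -0.901 0.407 -0.150
  outer loop
   vertex 2.1 5.9 4.3
   vertex 1.5 3.1 0.3
   vertex 0.9 3.5 5.0
  endloop
 endfacet
 facet normal -0.340 0.794 -0.504
  outer loop
   vertex 2.1 5.9 4.3
   vertex 5.4 4.9 0.5
   vertex 1.5 3.1 0.3
  endloop
 endfacet
 facet normal 0.539 -0.539 0.647
  outer loop
   vertex 3.9 5.9 4.5
   vertex 0.9 3.5 5.0
   vertex 2.6 1.6 2.0
  endloop
 endfacet
 facet normal -0.104 0.326 0.940
  outer loop
   vertex 3.9 5.9 4.5
   vertex 2.1 5.9 4.3
   vertex 0.9 3.5 5.0
  endloop
 endfacet
 facet normal 0.026 0.972 -0.233
  outer loop
   vertex 3.9 5.9 4.5
   vertex 5.4 4.9 0.5
   vertex 2.1 5.9 4.3
  endloop
 endfacet
 facet normal 0.780 -0.480 0.400
  outer loop
   vertex 3.8 3.3 1.7
   vertex 2.6 1.6 2.0
   vertex 5.4 4.9 0.5
  endloop
 endfacet
 facet normal 0.780 -0.472 0.411
  outer loop
   vertex 3.8 3.3 1.7
   vertex 5.4 4.9 0.5
   vertex 3.9 5.9 4.5
  endloop
 endfacet
 facet normal 0.777 -0.475 0.414
  outer loop
   vertex 3.8 3.3 1.7
   vertex 3.9 5.9 4.5
   vertex 2.6 1.6 2.0
  endloop
 endfacet
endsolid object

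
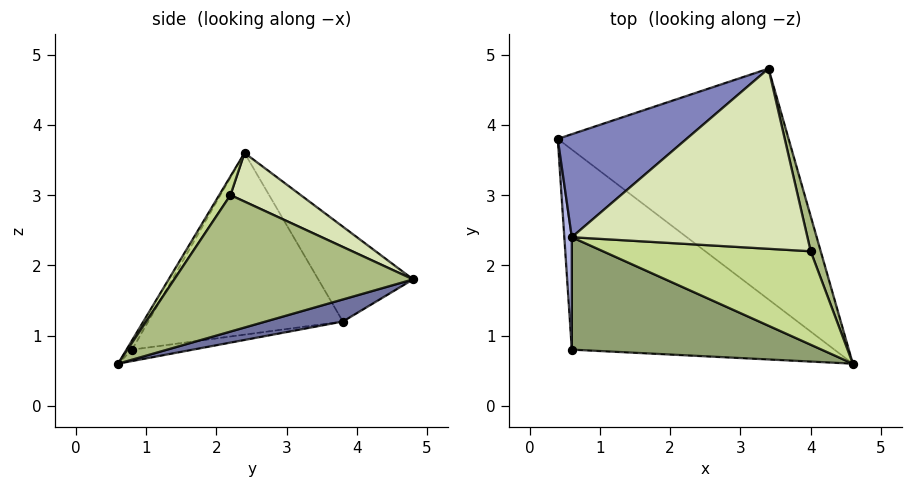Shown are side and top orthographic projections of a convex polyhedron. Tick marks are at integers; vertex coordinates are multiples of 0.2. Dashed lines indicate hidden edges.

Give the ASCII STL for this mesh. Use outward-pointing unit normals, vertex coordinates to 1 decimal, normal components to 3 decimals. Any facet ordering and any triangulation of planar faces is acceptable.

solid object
 facet normal 0.091 0.298 -0.950
  outer loop
   vertex 3.4 4.8 1.8
   vertex 4.6 0.6 0.6
   vertex 0.4 3.8 1.2
  endloop
 endfacet
 facet normal -0.362 0.792 0.492
  outer loop
   vertex 0.6 2.4 3.6
   vertex 3.4 4.8 1.8
   vertex 0.4 3.8 1.2
  endloop
 endfacet
 facet normal -0.043 0.129 -0.991
  outer loop
   vertex 0.6 0.8 0.8
   vertex 0.4 3.8 1.2
   vertex 4.6 0.6 0.6
  endloop
 endfacet
 facet normal -0.997 -0.072 0.041
  outer loop
   vertex 0.6 0.8 0.8
   vertex 0.6 2.4 3.6
   vertex 0.4 3.8 1.2
  endloop
 endfacet
 facet normal -0.019 -0.868 0.496
  outer loop
   vertex 0.6 0.8 0.8
   vertex 4.6 0.6 0.6
   vertex 0.6 2.4 3.6
  endloop
 endfacet
 facet normal 0.964 0.255 0.071
  outer loop
   vertex 4.0 2.2 3.0
   vertex 4.6 0.6 0.6
   vertex 3.4 4.8 1.8
  endloop
 endfacet
 facet normal 0.051 -0.825 0.563
  outer loop
   vertex 4.0 2.2 3.0
   vertex 0.6 2.4 3.6
   vertex 4.6 0.6 0.6
  endloop
 endfacet
 facet normal 0.181 0.446 0.876
  outer loop
   vertex 4.0 2.2 3.0
   vertex 3.4 4.8 1.8
   vertex 0.6 2.4 3.6
  endloop
 endfacet
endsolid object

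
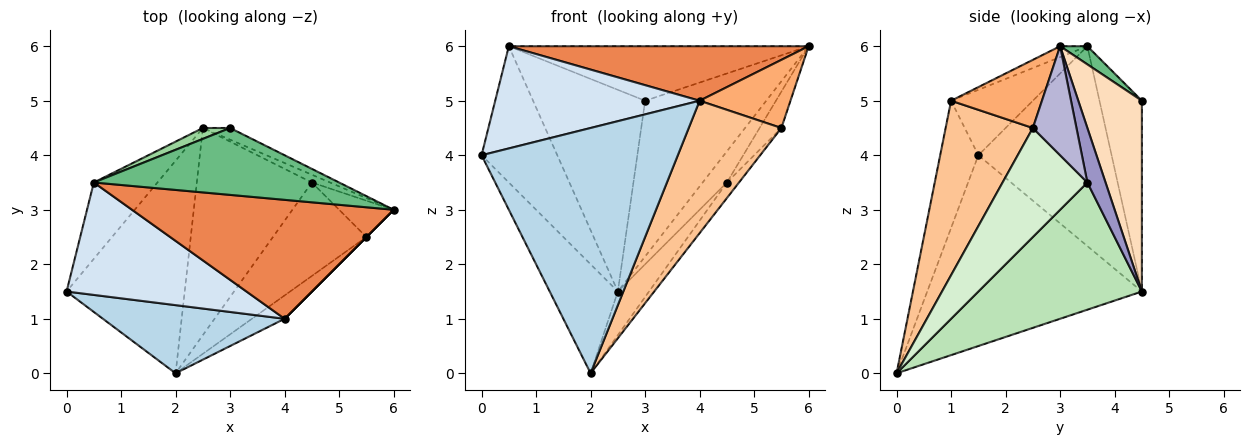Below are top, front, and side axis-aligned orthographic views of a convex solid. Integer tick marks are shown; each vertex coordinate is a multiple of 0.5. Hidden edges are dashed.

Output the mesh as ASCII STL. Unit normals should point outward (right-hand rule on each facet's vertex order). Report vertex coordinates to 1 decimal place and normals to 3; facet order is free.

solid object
 facet normal -0.821 0.261 -0.508
  outer loop
   vertex 2.0 0.0 0.0
   vertex 0.0 1.5 4.0
   vertex 2.5 4.5 1.5
  endloop
 endfacet
 facet normal -0.838 0.476 -0.267
  outer loop
   vertex 0.5 3.5 6.0
   vertex 2.5 4.5 1.5
   vertex 0.0 1.5 4.0
  endloop
 endfacet
 facet normal -0.184 -0.947 0.263
  outer loop
   vertex 4.0 1.0 5.0
   vertex 0.0 1.5 4.0
   vertex 2.0 0.0 0.0
  endloop
 endfacet
 facet normal -0.260 -0.650 0.715
  outer loop
   vertex 4.0 1.0 5.0
   vertex 0.5 3.5 6.0
   vertex 0.0 1.5 4.0
  endloop
 endfacet
 facet normal -0.038 -0.416 0.908
  outer loop
   vertex 4.0 1.0 5.0
   vertex 6.0 3.0 6.0
   vertex 0.5 3.5 6.0
  endloop
 endfacet
 facet normal 0.707 -0.707 0.000
  outer loop
   vertex 5.5 2.5 4.5
   vertex 6.0 3.0 6.0
   vertex 4.0 1.0 5.0
  endloop
 endfacet
 facet normal 0.680 -0.722 -0.127
  outer loop
   vertex 5.5 2.5 4.5
   vertex 4.0 1.0 5.0
   vertex 2.0 0.0 0.0
  endloop
 endfacet
 facet normal 0.464 0.883 -0.066
  outer loop
   vertex 3.0 4.5 5.0
   vertex 6.0 3.0 6.0
   vertex 2.5 4.5 1.5
  endloop
 endfacet
 facet normal 0.057 0.631 0.774
  outer loop
   vertex 3.0 4.5 5.0
   vertex 0.5 3.5 6.0
   vertex 6.0 3.0 6.0
  endloop
 endfacet
 facet normal -0.353 0.934 0.050
  outer loop
   vertex 3.0 4.5 5.0
   vertex 2.5 4.5 1.5
   vertex 0.5 3.5 6.0
  endloop
 endfacet
 facet normal 0.734 0.140 -0.664
  outer loop
   vertex 4.5 3.5 3.5
   vertex 2.0 0.0 0.0
   vertex 2.5 4.5 1.5
  endloop
 endfacet
 facet normal 0.755 0.108 -0.647
  outer loop
   vertex 4.5 3.5 3.5
   vertex 5.5 2.5 4.5
   vertex 2.0 0.0 0.0
  endloop
 endfacet
 facet normal 0.588 0.784 -0.196
  outer loop
   vertex 4.5 3.5 3.5
   vertex 2.5 4.5 1.5
   vertex 6.0 3.0 6.0
  endloop
 endfacet
 facet normal 0.816 0.408 -0.408
  outer loop
   vertex 4.5 3.5 3.5
   vertex 6.0 3.0 6.0
   vertex 5.5 2.5 4.5
  endloop
 endfacet
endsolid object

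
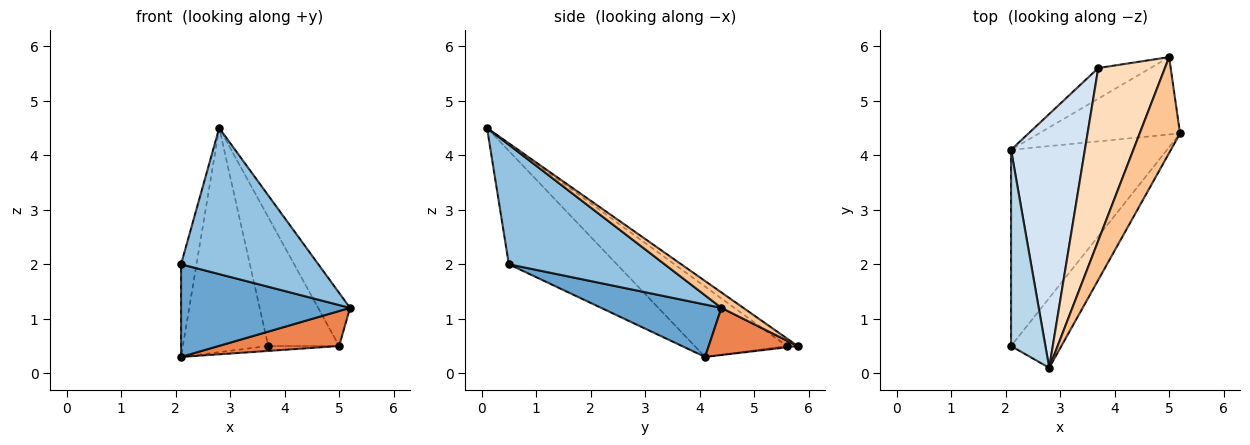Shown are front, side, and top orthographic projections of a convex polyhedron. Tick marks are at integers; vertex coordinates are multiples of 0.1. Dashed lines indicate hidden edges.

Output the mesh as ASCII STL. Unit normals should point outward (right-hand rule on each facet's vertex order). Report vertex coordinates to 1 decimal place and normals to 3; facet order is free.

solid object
 facet normal 0.291 -0.409 -0.865
  outer loop
   vertex 2.1 4.1 0.3
   vertex 5.2 4.4 1.2
   vertex 2.1 0.5 2.0
  endloop
 endfacet
 facet normal 0.715 -0.630 -0.301
  outer loop
   vertex 2.8 0.1 4.5
   vertex 2.1 0.5 2.0
   vertex 5.2 4.4 1.2
  endloop
 endfacet
 facet normal -0.948 0.136 0.287
  outer loop
   vertex 2.8 0.1 4.5
   vertex 2.1 4.1 0.3
   vertex 2.1 0.5 2.0
  endloop
 endfacet
 facet normal -0.581 0.539 0.610
  outer loop
   vertex 3.7 5.6 0.5
   vertex 2.1 4.1 0.3
   vertex 2.8 0.1 4.5
  endloop
 endfacet
 facet normal 0.291 -0.394 -0.872
  outer loop
   vertex 5.0 5.8 0.5
   vertex 5.2 4.4 1.2
   vertex 2.1 4.1 0.3
  endloop
 endfacet
 facet normal -0.024 0.157 -0.987
  outer loop
   vertex 5.0 5.8 0.5
   vertex 2.1 4.1 0.3
   vertex 3.7 5.6 0.5
  endloop
 endfacet
 facet normal 0.317 0.460 0.830
  outer loop
   vertex 5.0 5.8 0.5
   vertex 2.8 0.1 4.5
   vertex 5.2 4.4 1.2
  endloop
 endfacet
 facet normal -0.092 0.595 0.798
  outer loop
   vertex 5.0 5.8 0.5
   vertex 3.7 5.6 0.5
   vertex 2.8 0.1 4.5
  endloop
 endfacet
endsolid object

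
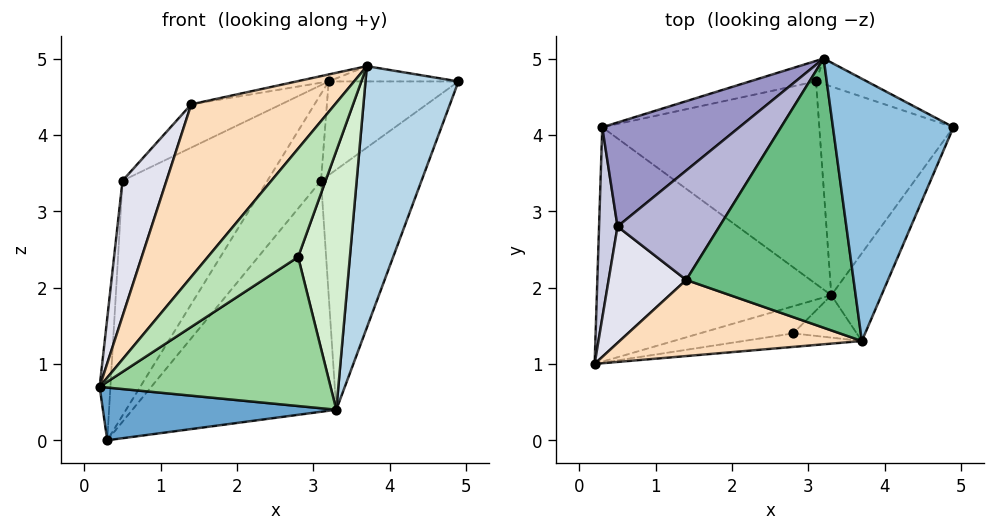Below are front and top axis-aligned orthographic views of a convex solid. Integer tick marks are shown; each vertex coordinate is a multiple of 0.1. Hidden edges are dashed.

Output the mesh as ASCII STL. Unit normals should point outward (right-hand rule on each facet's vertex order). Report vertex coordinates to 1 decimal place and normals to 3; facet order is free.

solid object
 facet normal -0.031 -0.219 -0.975
  outer loop
   vertex 3.3 1.9 0.4
   vertex 0.2 1.0 0.7
   vertex 0.3 4.1 0.0
  endloop
 endfacet
 facet normal 0.031 0.058 0.998
  outer loop
   vertex 3.7 1.3 4.9
   vertex 4.9 4.1 4.7
   vertex 3.2 5.0 4.7
  endloop
 endfacet
 facet normal 0.907 -0.398 -0.134
  outer loop
   vertex 3.7 1.3 4.9
   vertex 3.3 1.9 0.4
   vertex 4.9 4.1 4.7
  endloop
 endfacet
 facet normal 0.455 0.859 -0.233
  outer loop
   vertex 3.1 4.7 3.4
   vertex 3.2 5.0 4.7
   vertex 4.9 4.1 4.7
  endloop
 endfacet
 facet normal 0.071 0.971 -0.229
  outer loop
   vertex 3.1 4.7 3.4
   vertex 0.3 4.1 0.0
   vertex 3.2 5.0 4.7
  endloop
 endfacet
 facet normal 0.587 0.611 -0.531
  outer loop
   vertex 3.1 4.7 3.4
   vertex 4.9 4.1 4.7
   vertex 3.3 1.9 0.4
  endloop
 endfacet
 facet normal 0.539 0.634 -0.555
  outer loop
   vertex 3.1 4.7 3.4
   vertex 3.3 1.9 0.4
   vertex 0.3 4.1 0.0
  endloop
 endfacet
 facet normal -0.376 -0.848 0.374
  outer loop
   vertex 1.4 2.1 4.4
   vertex 0.2 1.0 0.7
   vertex 3.7 1.3 4.9
  endloop
 endfacet
 facet normal -0.204 0.025 0.979
  outer loop
   vertex 1.4 2.1 4.4
   vertex 3.7 1.3 4.9
   vertex 3.2 5.0 4.7
  endloop
 endfacet
 facet normal 0.259 -0.950 -0.173
  outer loop
   vertex 2.8 1.4 2.4
   vertex 0.2 1.0 0.7
   vertex 3.3 1.9 0.4
  endloop
 endfacet
 facet normal 0.227 -0.966 -0.121
  outer loop
   vertex 2.8 1.4 2.4
   vertex 3.7 1.3 4.9
   vertex 0.2 1.0 0.7
  endloop
 endfacet
 facet normal 0.322 -0.934 -0.153
  outer loop
   vertex 2.8 1.4 2.4
   vertex 3.3 1.9 0.4
   vertex 3.7 1.3 4.9
  endloop
 endfacet
 facet normal -0.685 0.666 0.295
  outer loop
   vertex 0.5 2.8 3.4
   vertex 3.2 5.0 4.7
   vertex 0.3 4.1 0.0
  endloop
 endfacet
 facet normal -0.599 0.295 0.745
  outer loop
   vertex 0.5 2.8 3.4
   vertex 1.4 2.1 4.4
   vertex 3.2 5.0 4.7
  endloop
 endfacet
 facet normal -0.996 0.050 0.078
  outer loop
   vertex 0.5 2.8 3.4
   vertex 0.3 4.1 0.0
   vertex 0.2 1.0 0.7
  endloop
 endfacet
 facet normal -0.796 -0.459 0.395
  outer loop
   vertex 0.5 2.8 3.4
   vertex 0.2 1.0 0.7
   vertex 1.4 2.1 4.4
  endloop
 endfacet
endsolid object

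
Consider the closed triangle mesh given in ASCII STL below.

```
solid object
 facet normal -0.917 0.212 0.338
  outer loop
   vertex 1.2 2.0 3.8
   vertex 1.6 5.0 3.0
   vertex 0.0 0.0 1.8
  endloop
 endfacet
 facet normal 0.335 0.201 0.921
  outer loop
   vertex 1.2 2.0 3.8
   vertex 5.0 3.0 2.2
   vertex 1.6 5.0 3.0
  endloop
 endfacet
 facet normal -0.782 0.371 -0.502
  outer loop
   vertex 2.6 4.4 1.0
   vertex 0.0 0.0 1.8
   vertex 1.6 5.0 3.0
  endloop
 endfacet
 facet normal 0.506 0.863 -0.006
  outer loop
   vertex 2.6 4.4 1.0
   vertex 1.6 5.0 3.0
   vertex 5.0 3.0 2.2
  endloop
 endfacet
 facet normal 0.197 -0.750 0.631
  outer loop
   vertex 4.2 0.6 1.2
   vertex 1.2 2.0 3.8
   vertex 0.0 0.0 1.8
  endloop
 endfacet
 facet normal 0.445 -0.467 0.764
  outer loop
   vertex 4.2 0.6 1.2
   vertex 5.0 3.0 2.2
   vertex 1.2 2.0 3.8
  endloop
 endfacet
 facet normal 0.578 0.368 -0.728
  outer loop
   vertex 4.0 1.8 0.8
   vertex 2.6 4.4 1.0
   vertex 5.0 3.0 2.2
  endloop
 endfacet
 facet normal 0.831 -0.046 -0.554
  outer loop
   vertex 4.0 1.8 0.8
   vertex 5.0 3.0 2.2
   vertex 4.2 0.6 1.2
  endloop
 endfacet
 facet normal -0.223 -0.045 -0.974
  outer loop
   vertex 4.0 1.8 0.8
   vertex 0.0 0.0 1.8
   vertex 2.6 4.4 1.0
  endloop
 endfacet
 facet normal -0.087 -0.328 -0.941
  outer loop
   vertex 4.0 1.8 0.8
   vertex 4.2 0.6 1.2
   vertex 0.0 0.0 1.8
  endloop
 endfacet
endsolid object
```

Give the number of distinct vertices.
7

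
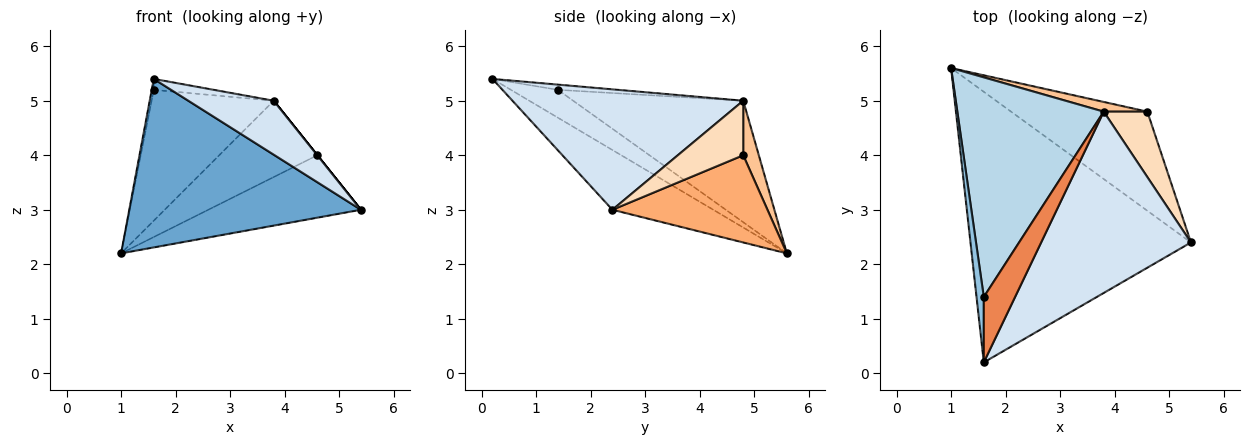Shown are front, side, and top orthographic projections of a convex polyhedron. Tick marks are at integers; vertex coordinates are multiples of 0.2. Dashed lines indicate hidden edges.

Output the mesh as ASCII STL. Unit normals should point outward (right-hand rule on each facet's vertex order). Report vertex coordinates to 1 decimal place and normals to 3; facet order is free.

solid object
 facet normal -0.224 -0.515 -0.827
  outer loop
   vertex 1.6 0.2 5.4
   vertex 1.0 5.6 2.2
   vertex 5.4 2.4 3.0
  endloop
 endfacet
 facet normal -0.967 0.042 0.252
  outer loop
   vertex 1.6 1.4 5.2
   vertex 1.0 5.6 2.2
   vertex 1.6 0.2 5.4
  endloop
 endfacet
 facet normal -0.580 0.417 0.700
  outer loop
   vertex 3.8 4.8 5.0
   vertex 1.0 5.6 2.2
   vertex 1.6 1.4 5.2
  endloop
 endfacet
 facet normal 0.610 -0.226 0.759
  outer loop
   vertex 3.8 4.8 5.0
   vertex 1.6 0.2 5.4
   vertex 5.4 2.4 3.0
  endloop
 endfacet
 facet normal -0.162 0.162 0.973
  outer loop
   vertex 3.8 4.8 5.0
   vertex 1.6 1.4 5.2
   vertex 1.6 0.2 5.4
  endloop
 endfacet
 facet normal 0.476 0.469 -0.744
  outer loop
   vertex 4.6 4.8 4.0
   vertex 5.4 2.4 3.0
   vertex 1.0 5.6 2.2
  endloop
 endfacet
 facet normal 0.156 0.980 0.124
  outer loop
   vertex 4.6 4.8 4.0
   vertex 1.0 5.6 2.2
   vertex 3.8 4.8 5.0
  endloop
 endfacet
 facet normal 0.781 0.000 0.625
  outer loop
   vertex 4.6 4.8 4.0
   vertex 3.8 4.8 5.0
   vertex 5.4 2.4 3.0
  endloop
 endfacet
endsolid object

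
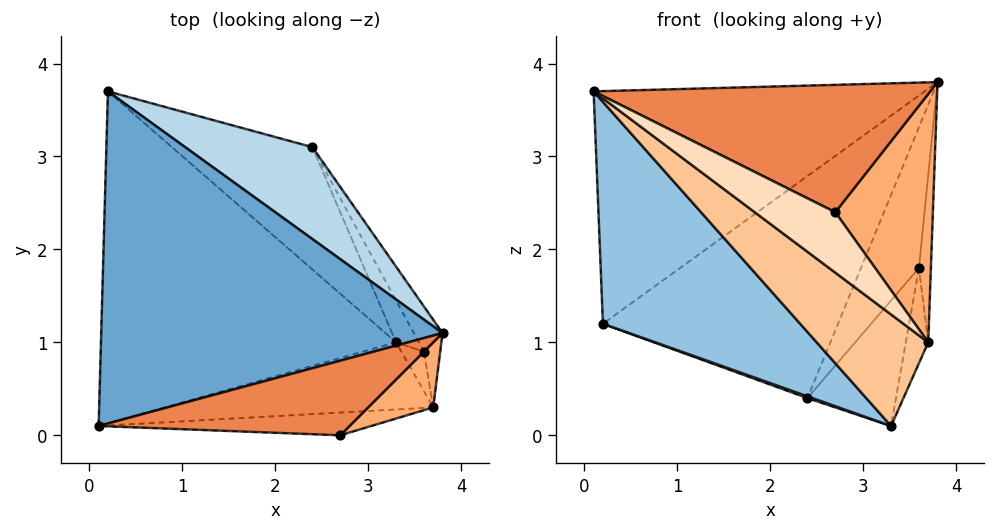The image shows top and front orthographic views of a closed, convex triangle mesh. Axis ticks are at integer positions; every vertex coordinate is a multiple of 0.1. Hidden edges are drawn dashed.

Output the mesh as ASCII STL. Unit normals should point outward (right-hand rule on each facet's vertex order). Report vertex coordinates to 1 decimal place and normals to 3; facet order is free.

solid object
 facet normal -0.174 0.565 0.806
  outer loop
   vertex 0.2 3.7 1.2
   vertex 0.1 0.1 3.7
   vertex 3.8 1.1 3.8
  endloop
 endfacet
 facet normal -0.615 -0.438 -0.656
  outer loop
   vertex 3.3 1.0 0.1
   vertex 0.1 0.1 3.7
   vertex 0.2 3.7 1.2
  endloop
 endfacet
 facet normal 0.364 0.861 0.356
  outer loop
   vertex 2.4 3.1 0.4
   vertex 0.2 3.7 1.2
   vertex 3.8 1.1 3.8
  endloop
 endfacet
 facet normal -0.345 -0.014 -0.938
  outer loop
   vertex 2.4 3.1 0.4
   vertex 3.3 1.0 0.1
   vertex 0.2 3.7 1.2
  endloop
 endfacet
 facet normal 0.214 -0.843 0.494
  outer loop
   vertex 2.7 0.0 2.4
   vertex 3.8 1.1 3.8
   vertex 0.1 0.1 3.7
  endloop
 endfacet
 facet normal 0.542 -0.813 0.213
  outer loop
   vertex 3.7 0.3 1.0
   vertex 3.8 1.1 3.8
   vertex 2.7 0.0 2.4
  endloop
 endfacet
 facet normal -0.321 -0.811 -0.488
  outer loop
   vertex 3.7 0.3 1.0
   vertex 0.1 0.1 3.7
   vertex 3.3 1.0 0.1
  endloop
 endfacet
 facet normal -0.207 -0.916 -0.344
  outer loop
   vertex 3.7 0.3 1.0
   vertex 2.7 0.0 2.4
   vertex 0.1 0.1 3.7
  endloop
 endfacet
 facet normal 0.937 0.324 -0.126
  outer loop
   vertex 3.6 0.9 1.8
   vertex 3.8 1.1 3.8
   vertex 3.7 0.3 1.0
  endloop
 endfacet
 facet normal 0.927 0.346 -0.143
  outer loop
   vertex 3.6 0.9 1.8
   vertex 3.7 0.3 1.0
   vertex 3.3 1.0 0.1
  endloop
 endfacet
 facet normal 0.903 0.409 -0.131
  outer loop
   vertex 3.6 0.9 1.8
   vertex 2.4 3.1 0.4
   vertex 3.8 1.1 3.8
  endloop
 endfacet
 facet normal 0.904 0.407 -0.136
  outer loop
   vertex 3.6 0.9 1.8
   vertex 3.3 1.0 0.1
   vertex 2.4 3.1 0.4
  endloop
 endfacet
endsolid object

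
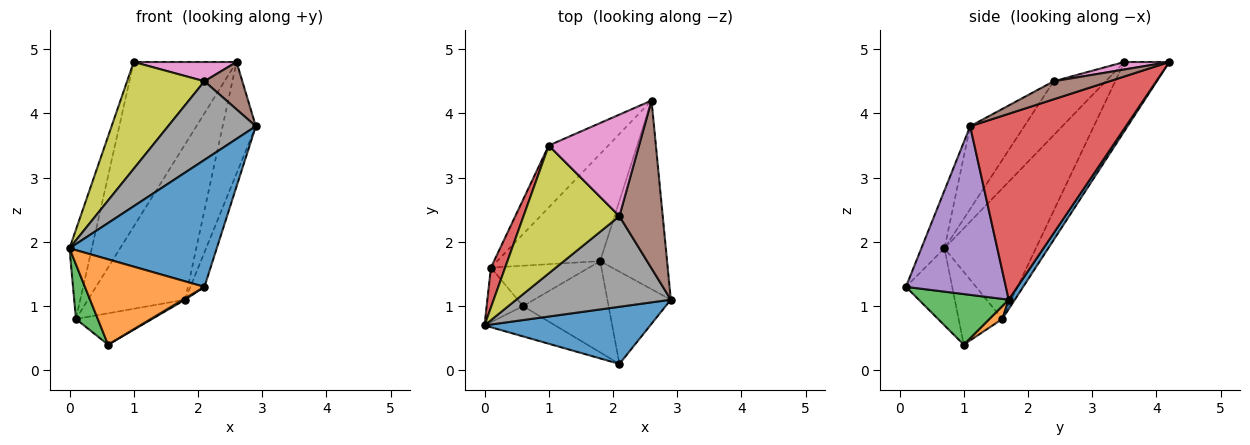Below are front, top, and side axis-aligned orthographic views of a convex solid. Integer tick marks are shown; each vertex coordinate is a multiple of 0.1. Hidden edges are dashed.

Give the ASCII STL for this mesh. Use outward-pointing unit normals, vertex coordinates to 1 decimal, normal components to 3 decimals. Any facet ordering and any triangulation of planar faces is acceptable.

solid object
 facet normal -0.142 -0.903 0.406
  outer loop
   vertex 2.1 0.1 1.3
   vertex 2.9 1.1 3.8
   vertex 0.0 0.7 1.9
  endloop
 endfacet
 facet normal -0.343 -0.885 -0.314
  outer loop
   vertex 2.1 0.1 1.3
   vertex 0.0 0.7 1.9
   vertex 0.6 1.0 0.4
  endloop
 endfacet
 facet normal 0.509 -0.012 -0.861
  outer loop
   vertex 1.8 1.7 1.1
   vertex 2.1 0.1 1.3
   vertex 0.6 1.0 0.4
  endloop
 endfacet
 facet normal 0.923 0.196 -0.332
  outer loop
   vertex 1.8 1.7 1.1
   vertex 2.6 4.2 4.8
   vertex 2.9 1.1 3.8
  endloop
 endfacet
 facet normal 0.928 0.130 -0.349
  outer loop
   vertex 1.8 1.7 1.1
   vertex 2.9 1.1 3.8
   vertex 2.1 0.1 1.3
  endloop
 endfacet
 facet normal 0.372 -0.252 0.893
  outer loop
   vertex 2.1 2.4 4.5
   vertex 2.9 1.1 3.8
   vertex 2.6 4.2 4.8
  endloop
 endfacet
 facet normal 0.081 -0.186 0.979
  outer loop
   vertex 2.1 2.4 4.5
   vertex 2.6 4.2 4.8
   vertex 1.0 3.5 4.8
  endloop
 endfacet
 facet normal -0.375 -0.608 0.700
  outer loop
   vertex 2.1 2.4 4.5
   vertex 0.0 0.7 1.9
   vertex 2.9 1.1 3.8
  endloop
 endfacet
 facet normal -0.396 -0.588 0.705
  outer loop
   vertex 2.1 2.4 4.5
   vertex 1.0 3.5 4.8
   vertex 0.0 0.7 1.9
  endloop
 endfacet
 facet normal -0.379 0.866 -0.326
  outer loop
   vertex 0.1 1.6 0.8
   vertex 1.0 3.5 4.8
   vertex 2.6 4.2 4.8
  endloop
 endfacet
 facet normal 0.052 0.822 -0.567
  outer loop
   vertex 0.1 1.6 0.8
   vertex 2.6 4.2 4.8
   vertex 1.8 1.7 1.1
  endloop
 endfacet
 facet normal 0.103 0.610 -0.786
  outer loop
   vertex 0.1 1.6 0.8
   vertex 1.8 1.7 1.1
   vertex 0.6 1.0 0.4
  endloop
 endfacet
 facet normal -0.816 -0.408 -0.408
  outer loop
   vertex 0.1 1.6 0.8
   vertex 0.6 1.0 0.4
   vertex 0.0 0.7 1.9
  endloop
 endfacet
 facet normal -0.966 0.236 0.105
  outer loop
   vertex 0.1 1.6 0.8
   vertex 0.0 0.7 1.9
   vertex 1.0 3.5 4.8
  endloop
 endfacet
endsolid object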